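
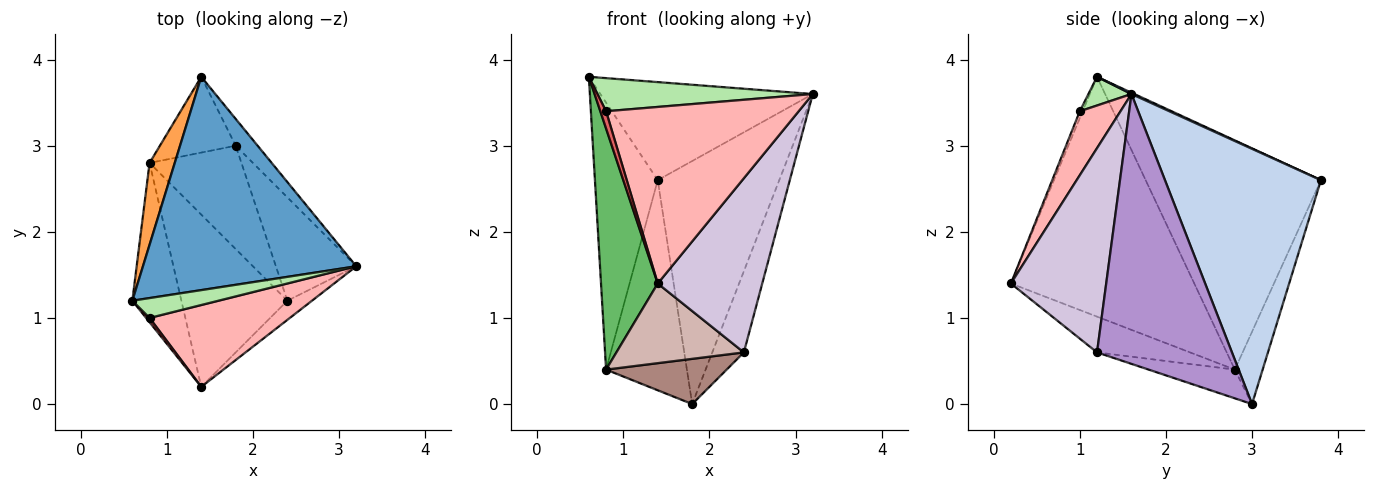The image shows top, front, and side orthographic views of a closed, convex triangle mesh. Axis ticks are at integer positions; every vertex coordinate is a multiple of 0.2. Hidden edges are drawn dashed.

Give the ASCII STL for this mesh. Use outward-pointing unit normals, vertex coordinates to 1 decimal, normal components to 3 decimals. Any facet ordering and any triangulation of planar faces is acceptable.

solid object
 facet normal 0.006 0.418 0.909
  outer loop
   vertex 1.4 3.8 2.6
   vertex 0.6 1.2 3.8
   vertex 3.2 1.6 3.6
  endloop
 endfacet
 facet normal 0.787 0.613 -0.068
  outer loop
   vertex 1.8 3.0 0.0
   vertex 1.4 3.8 2.6
   vertex 3.2 1.6 3.6
  endloop
 endfacet
 facet normal -0.936 0.336 0.103
  outer loop
   vertex 0.8 2.8 0.4
   vertex 0.6 1.2 3.8
   vertex 1.4 3.8 2.6
  endloop
 endfacet
 facet normal -0.308 0.895 -0.323
  outer loop
   vertex 0.8 2.8 0.4
   vertex 1.4 3.8 2.6
   vertex 1.8 3.0 0.0
  endloop
 endfacet
 facet normal -0.938 -0.290 -0.192
  outer loop
   vertex 0.8 2.8 0.4
   vertex 1.4 0.2 1.4
   vertex 0.6 1.2 3.8
  endloop
 endfacet
 facet normal 0.169 -0.845 0.507
  outer loop
   vertex 0.8 1.0 3.4
   vertex 3.2 1.6 3.6
   vertex 0.6 1.2 3.8
  endloop
 endfacet
 facet normal -0.436 -0.873 0.218
  outer loop
   vertex 0.8 1.0 3.4
   vertex 0.6 1.2 3.8
   vertex 1.4 0.2 1.4
  endloop
 endfacet
 facet normal 0.188 -0.891 0.413
  outer loop
   vertex 0.8 1.0 3.4
   vertex 1.4 0.2 1.4
   vertex 3.2 1.6 3.6
  endloop
 endfacet
 facet normal 0.935 0.219 -0.279
  outer loop
   vertex 2.4 1.2 0.6
   vertex 1.8 3.0 0.0
   vertex 3.2 1.6 3.6
  endloop
 endfacet
 facet normal 0.672 -0.736 -0.081
  outer loop
   vertex 2.4 1.2 0.6
   vertex 3.2 1.6 3.6
   vertex 1.4 0.2 1.4
  endloop
 endfacet
 facet normal -0.275 -0.385 -0.881
  outer loop
   vertex 2.4 1.2 0.6
   vertex 0.8 2.8 0.4
   vertex 1.8 3.0 0.0
  endloop
 endfacet
 facet normal -0.293 -0.401 -0.868
  outer loop
   vertex 2.4 1.2 0.6
   vertex 1.4 0.2 1.4
   vertex 0.8 2.8 0.4
  endloop
 endfacet
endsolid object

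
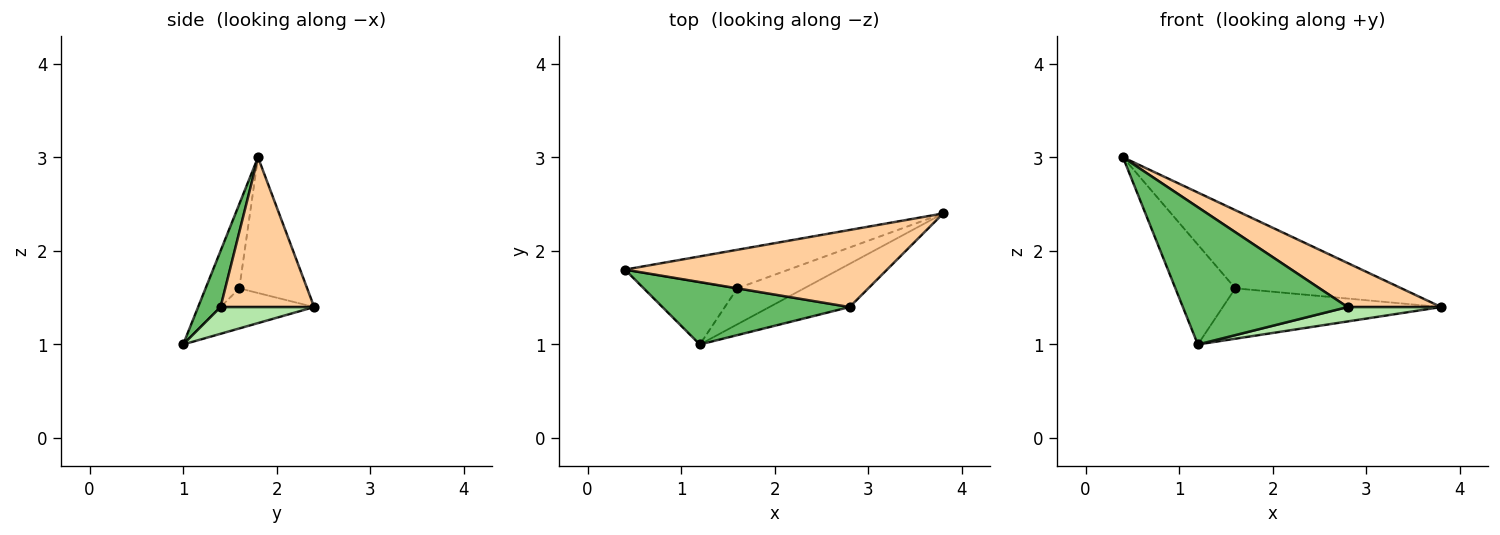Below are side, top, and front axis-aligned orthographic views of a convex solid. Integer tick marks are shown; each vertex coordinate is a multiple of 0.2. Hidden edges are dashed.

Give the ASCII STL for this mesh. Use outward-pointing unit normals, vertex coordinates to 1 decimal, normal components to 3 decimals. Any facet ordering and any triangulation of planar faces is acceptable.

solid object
 facet normal -0.344 0.842 -0.415
  outer loop
   vertex 1.6 1.6 1.6
   vertex 0.4 1.8 3.0
   vertex 3.8 2.4 1.4
  endloop
 endfacet
 facet normal -0.431 0.765 -0.478
  outer loop
   vertex 1.6 1.6 1.6
   vertex 1.2 1.0 1.0
   vertex 0.4 1.8 3.0
  endloop
 endfacet
 facet normal -0.329 0.768 -0.549
  outer loop
   vertex 1.6 1.6 1.6
   vertex 3.8 2.4 1.4
   vertex 1.2 1.0 1.0
  endloop
 endfacet
 facet normal 0.444 -0.444 0.778
  outer loop
   vertex 2.8 1.4 1.4
   vertex 3.8 2.4 1.4
   vertex 0.4 1.8 3.0
  endloop
 endfacet
 facet normal 0.123 -0.903 0.411
  outer loop
   vertex 2.8 1.4 1.4
   vertex 0.4 1.8 3.0
   vertex 1.2 1.0 1.0
  endloop
 endfacet
 facet normal 0.302 -0.302 -0.905
  outer loop
   vertex 2.8 1.4 1.4
   vertex 1.2 1.0 1.0
   vertex 3.8 2.4 1.4
  endloop
 endfacet
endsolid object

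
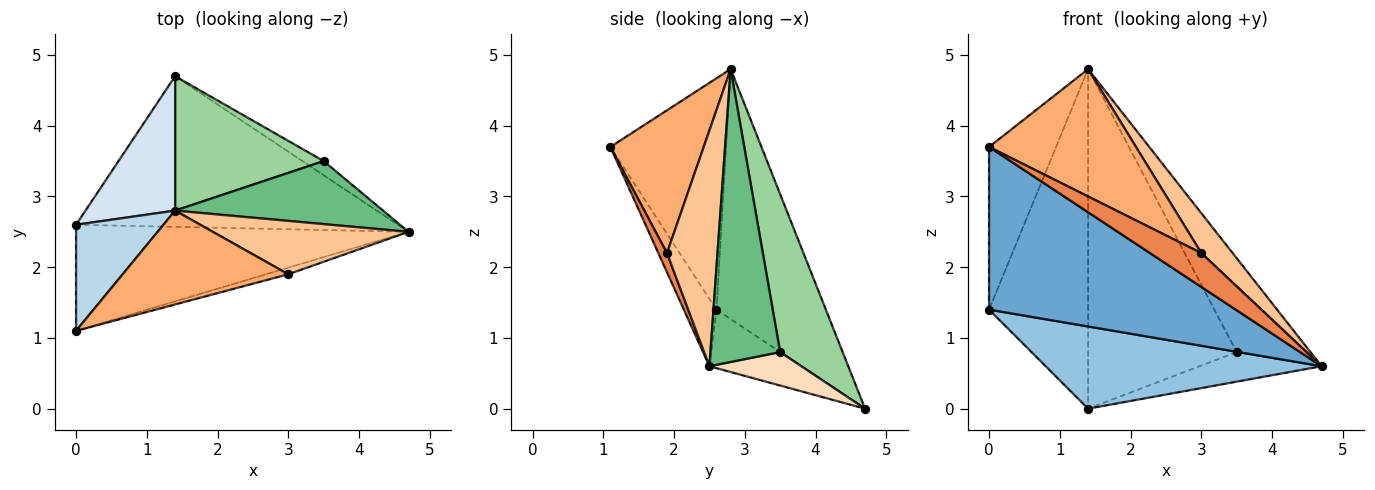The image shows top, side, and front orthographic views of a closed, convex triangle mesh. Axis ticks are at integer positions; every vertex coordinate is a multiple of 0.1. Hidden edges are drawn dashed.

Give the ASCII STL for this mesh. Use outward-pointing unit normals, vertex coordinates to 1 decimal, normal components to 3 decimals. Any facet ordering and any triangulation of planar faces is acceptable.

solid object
 facet normal -0.110 -0.833 -0.543
  outer loop
   vertex 0.0 2.6 1.4
   vertex 4.7 2.5 0.6
   vertex 0.0 1.1 3.7
  endloop
 endfacet
 facet normal -0.158 -0.473 -0.867
  outer loop
   vertex 0.0 2.6 1.4
   vertex 1.4 4.7 0.0
   vertex 4.7 2.5 0.6
  endloop
 endfacet
 facet normal -0.823 0.476 0.311
  outer loop
   vertex 0.0 2.6 1.4
   vertex 0.0 1.1 3.7
   vertex 1.4 2.8 4.8
  endloop
 endfacet
 facet normal -0.716 0.649 0.257
  outer loop
   vertex 0.0 2.6 1.4
   vertex 1.4 2.8 4.8
   vertex 1.4 4.7 0.0
  endloop
 endfacet
 facet normal 0.164 -0.968 -0.189
  outer loop
   vertex 3.0 1.9 2.2
   vertex 0.0 1.1 3.7
   vertex 4.7 2.5 0.6
  endloop
 endfacet
 facet normal 0.455 -0.717 0.528
  outer loop
   vertex 3.0 1.9 2.2
   vertex 1.4 2.8 4.8
   vertex 0.0 1.1 3.7
  endloop
 endfacet
 facet normal 0.694 -0.431 0.576
  outer loop
   vertex 3.0 1.9 2.2
   vertex 4.7 2.5 0.6
   vertex 1.4 2.8 4.8
  endloop
 endfacet
 facet normal 0.562 0.746 -0.357
  outer loop
   vertex 3.5 3.5 0.8
   vertex 4.7 2.5 0.6
   vertex 1.4 4.7 0.0
  endloop
 endfacet
 facet normal 0.617 0.653 0.438
  outer loop
   vertex 3.5 3.5 0.8
   vertex 1.4 2.8 4.8
   vertex 4.7 2.5 0.6
  endloop
 endfacet
 facet normal 0.364 0.866 0.343
  outer loop
   vertex 3.5 3.5 0.8
   vertex 1.4 4.7 0.0
   vertex 1.4 2.8 4.8
  endloop
 endfacet
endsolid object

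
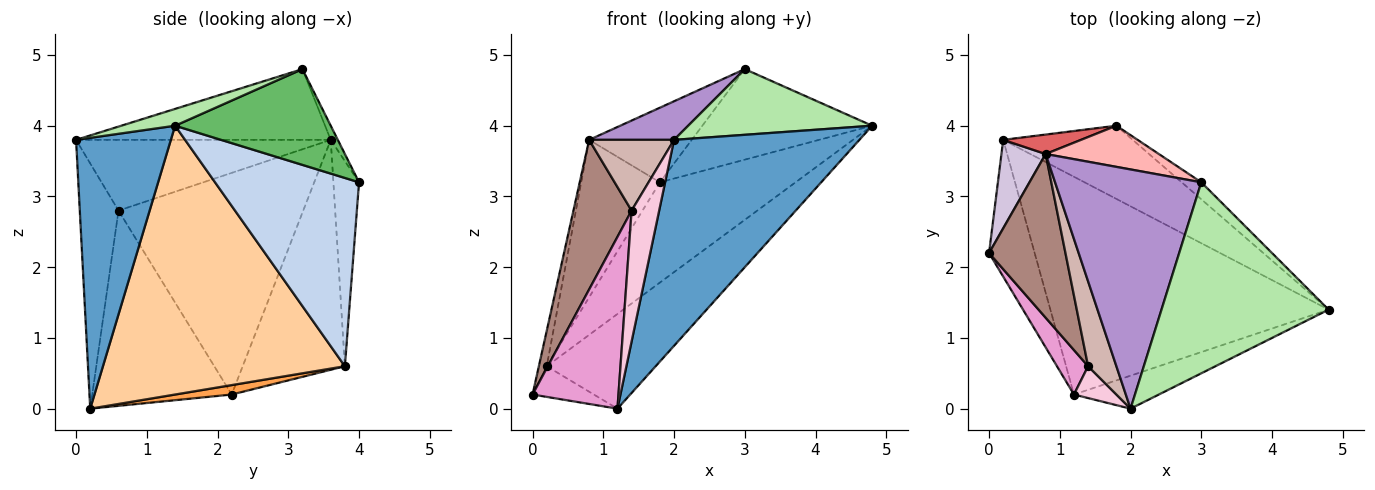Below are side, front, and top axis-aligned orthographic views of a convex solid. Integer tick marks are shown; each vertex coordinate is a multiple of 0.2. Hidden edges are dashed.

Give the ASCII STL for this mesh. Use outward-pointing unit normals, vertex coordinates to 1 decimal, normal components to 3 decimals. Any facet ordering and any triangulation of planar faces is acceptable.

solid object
 facet normal 0.451 -0.881 -0.141
  outer loop
   vertex 1.2 0.2 0.0
   vertex 4.8 1.4 4.0
   vertex 2.0 0.0 3.8
  endloop
 endfacet
 facet normal 0.651 0.613 -0.448
  outer loop
   vertex 0.2 3.8 0.6
   vertex 1.8 4.0 3.2
   vertex 4.8 1.4 4.0
  endloop
 endfacet
 facet normal 0.198 0.214 -0.956
  outer loop
   vertex 0.2 3.8 0.6
   vertex 1.2 0.2 0.0
   vertex 0.0 2.2 0.2
  endloop
 endfacet
 facet normal 0.663 0.299 -0.686
  outer loop
   vertex 0.2 3.8 0.6
   vertex 4.8 1.4 4.0
   vertex 1.2 0.2 0.0
  endloop
 endfacet
 facet normal 0.669 0.730 -0.137
  outer loop
   vertex 3.0 3.2 4.8
   vertex 4.8 1.4 4.0
   vertex 1.8 4.0 3.2
  endloop
 endfacet
 facet normal 0.095 -0.324 0.941
  outer loop
   vertex 3.0 3.2 4.8
   vertex 2.0 0.0 3.8
   vertex 4.8 1.4 4.0
  endloop
 endfacet
 facet normal -0.308 0.944 0.117
  outer loop
   vertex 0.8 3.6 3.8
   vertex 1.8 4.0 3.2
   vertex 0.2 3.8 0.6
  endloop
 endfacet
 facet normal -0.060 0.874 0.482
  outer loop
   vertex 0.8 3.6 3.8
   vertex 3.0 3.2 4.8
   vertex 1.8 4.0 3.2
  endloop
 endfacet
 facet normal -0.431 -0.144 0.891
  outer loop
   vertex 0.8 3.6 3.8
   vertex 2.0 0.0 3.8
   vertex 3.0 3.2 4.8
  endloop
 endfacet
 facet normal -0.979 0.075 0.188
  outer loop
   vertex 0.8 3.6 3.8
   vertex 0.2 3.8 0.6
   vertex 0.0 2.2 0.2
  endloop
 endfacet
 facet normal -0.906 -0.285 0.312
  outer loop
   vertex 1.4 0.6 2.8
   vertex 0.8 3.6 3.8
   vertex 0.0 2.2 0.2
  endloop
 endfacet
 facet normal -0.887 -0.296 0.355
  outer loop
   vertex 1.4 0.6 2.8
   vertex 2.0 0.0 3.8
   vertex 0.8 3.6 3.8
  endloop
 endfacet
 facet normal -0.844 -0.520 0.135
  outer loop
   vertex 1.4 0.6 2.8
   vertex 0.0 2.2 0.2
   vertex 1.2 0.2 0.0
  endloop
 endfacet
 facet normal -0.807 -0.574 0.140
  outer loop
   vertex 1.4 0.6 2.8
   vertex 1.2 0.2 0.0
   vertex 2.0 0.0 3.8
  endloop
 endfacet
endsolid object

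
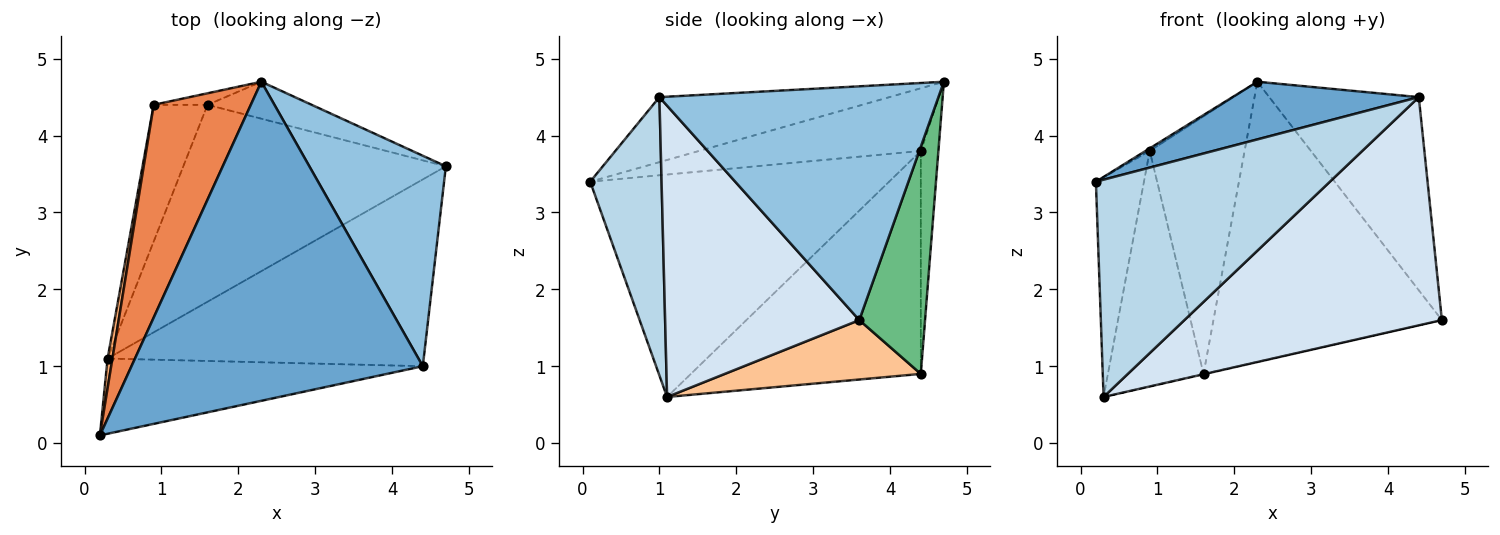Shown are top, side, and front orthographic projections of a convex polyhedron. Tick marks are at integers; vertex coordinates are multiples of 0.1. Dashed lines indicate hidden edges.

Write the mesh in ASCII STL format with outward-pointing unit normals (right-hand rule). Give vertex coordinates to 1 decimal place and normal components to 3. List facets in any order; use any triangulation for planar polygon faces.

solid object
 facet normal -0.215 -0.174 0.961
  outer loop
   vertex 4.4 1.0 4.5
   vertex 2.3 4.7 4.7
   vertex 0.2 0.1 3.4
  endloop
 endfacet
 facet normal 0.784 0.420 0.458
  outer loop
   vertex 4.4 1.0 4.5
   vertex 4.7 3.6 1.6
   vertex 2.3 4.7 4.7
  endloop
 endfacet
 facet normal 0.277 -0.908 -0.314
  outer loop
   vertex 4.4 1.0 4.5
   vertex 0.2 0.1 3.4
   vertex 0.3 1.1 0.6
  endloop
 endfacet
 facet normal 0.504 -0.668 -0.547
  outer loop
   vertex 4.4 1.0 4.5
   vertex 0.3 1.1 0.6
   vertex 4.7 3.6 1.6
  endloop
 endfacet
 facet normal -0.542 0.010 0.840
  outer loop
   vertex 0.9 4.4 3.8
   vertex 0.2 0.1 3.4
   vertex 2.3 4.7 4.7
  endloop
 endfacet
 facet normal -0.987 0.159 0.021
  outer loop
   vertex 0.9 4.4 3.8
   vertex 0.3 1.1 0.6
   vertex 0.2 0.1 3.4
  endloop
 endfacet
 facet normal 0.221 0.002 -0.975
  outer loop
   vertex 1.6 4.4 0.9
   vertex 4.7 3.6 1.6
   vertex 0.3 1.1 0.6
  endloop
 endfacet
 facet normal -0.901 0.375 -0.218
  outer loop
   vertex 1.6 4.4 0.9
   vertex 0.3 1.1 0.6
   vertex 0.9 4.4 3.8
  endloop
 endfacet
 facet normal 0.274 0.953 -0.126
  outer loop
   vertex 1.6 4.4 0.9
   vertex 2.3 4.7 4.7
   vertex 4.7 3.6 1.6
  endloop
 endfacet
 facet normal -0.182 0.982 -0.044
  outer loop
   vertex 1.6 4.4 0.9
   vertex 0.9 4.4 3.8
   vertex 2.3 4.7 4.7
  endloop
 endfacet
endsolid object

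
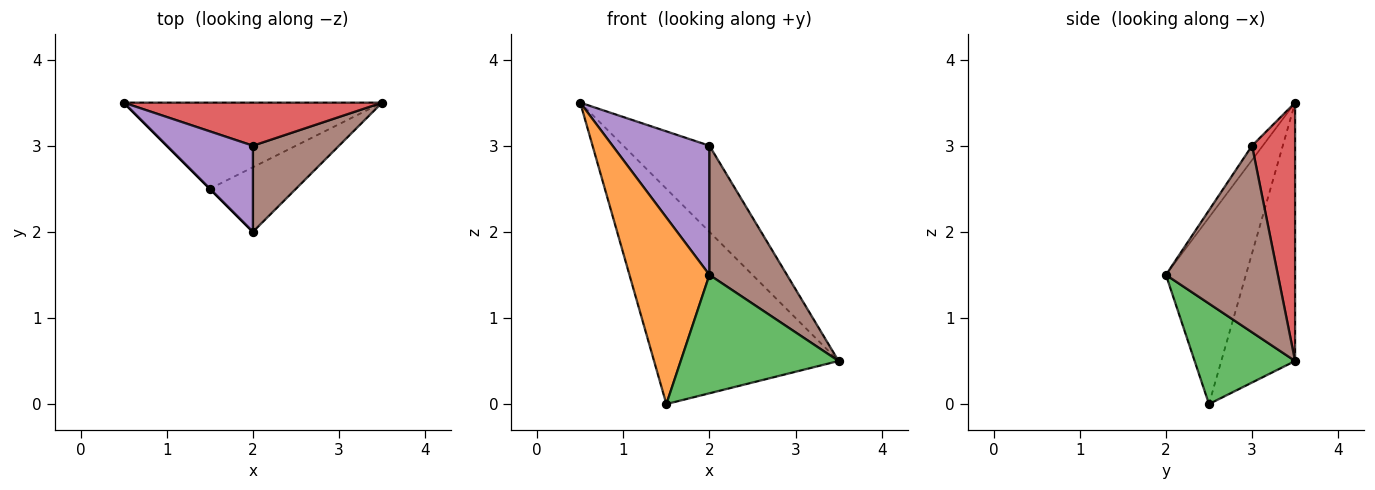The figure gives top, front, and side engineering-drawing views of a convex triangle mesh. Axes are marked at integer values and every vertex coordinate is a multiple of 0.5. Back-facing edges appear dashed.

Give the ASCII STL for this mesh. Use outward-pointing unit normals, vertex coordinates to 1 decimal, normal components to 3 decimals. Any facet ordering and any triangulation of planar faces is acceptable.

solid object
 facet normal -0.348 0.870 -0.348
  outer loop
   vertex 1.5 2.5 0.0
   vertex 0.5 3.5 3.5
   vertex 3.5 3.5 0.5
  endloop
 endfacet
 facet normal -0.707 -0.707 0.000
  outer loop
   vertex 1.5 2.5 0.0
   vertex 2.0 2.0 1.5
   vertex 0.5 3.5 3.5
  endloop
 endfacet
 facet normal 0.488 -0.766 -0.418
  outer loop
   vertex 1.5 2.5 0.0
   vertex 3.5 3.5 0.5
   vertex 2.0 2.0 1.5
  endloop
 endfacet
 facet normal 0.408 0.816 0.408
  outer loop
   vertex 2.0 3.0 3.0
   vertex 3.5 3.5 0.5
   vertex 0.5 3.5 3.5
  endloop
 endfacet
 facet normal -0.092 -0.829 0.552
  outer loop
   vertex 2.0 3.0 3.0
   vertex 0.5 3.5 3.5
   vertex 2.0 2.0 1.5
  endloop
 endfacet
 facet normal 0.769 -0.532 0.355
  outer loop
   vertex 2.0 3.0 3.0
   vertex 2.0 2.0 1.5
   vertex 3.5 3.5 0.5
  endloop
 endfacet
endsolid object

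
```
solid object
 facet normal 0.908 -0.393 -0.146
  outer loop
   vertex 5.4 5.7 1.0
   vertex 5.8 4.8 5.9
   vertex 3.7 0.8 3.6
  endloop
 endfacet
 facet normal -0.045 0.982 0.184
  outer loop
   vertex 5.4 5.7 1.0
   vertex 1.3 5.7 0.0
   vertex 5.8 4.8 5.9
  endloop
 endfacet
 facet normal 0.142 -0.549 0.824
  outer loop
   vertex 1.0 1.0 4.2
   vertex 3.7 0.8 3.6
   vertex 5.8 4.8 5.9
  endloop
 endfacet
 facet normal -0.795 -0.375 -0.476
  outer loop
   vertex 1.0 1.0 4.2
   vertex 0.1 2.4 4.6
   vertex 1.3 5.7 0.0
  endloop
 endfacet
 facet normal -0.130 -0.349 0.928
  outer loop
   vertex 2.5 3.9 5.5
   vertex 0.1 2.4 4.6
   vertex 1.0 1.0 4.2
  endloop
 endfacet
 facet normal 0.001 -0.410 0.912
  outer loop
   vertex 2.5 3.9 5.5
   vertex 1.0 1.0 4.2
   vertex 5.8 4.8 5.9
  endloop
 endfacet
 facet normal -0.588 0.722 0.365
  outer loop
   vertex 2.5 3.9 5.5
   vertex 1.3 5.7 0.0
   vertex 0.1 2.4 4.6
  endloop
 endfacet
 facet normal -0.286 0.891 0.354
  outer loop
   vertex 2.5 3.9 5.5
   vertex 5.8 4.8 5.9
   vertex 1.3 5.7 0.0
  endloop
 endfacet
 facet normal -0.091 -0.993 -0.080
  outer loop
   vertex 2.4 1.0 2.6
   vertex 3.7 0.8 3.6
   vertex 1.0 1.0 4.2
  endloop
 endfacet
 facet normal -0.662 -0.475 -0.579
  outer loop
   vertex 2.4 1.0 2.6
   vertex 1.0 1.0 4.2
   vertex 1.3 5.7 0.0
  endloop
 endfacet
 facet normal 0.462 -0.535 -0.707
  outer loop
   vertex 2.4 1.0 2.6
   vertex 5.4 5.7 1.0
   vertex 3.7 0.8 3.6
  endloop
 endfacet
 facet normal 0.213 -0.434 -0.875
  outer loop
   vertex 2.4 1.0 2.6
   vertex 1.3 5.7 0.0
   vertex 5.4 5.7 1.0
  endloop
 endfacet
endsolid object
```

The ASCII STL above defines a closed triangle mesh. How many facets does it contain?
12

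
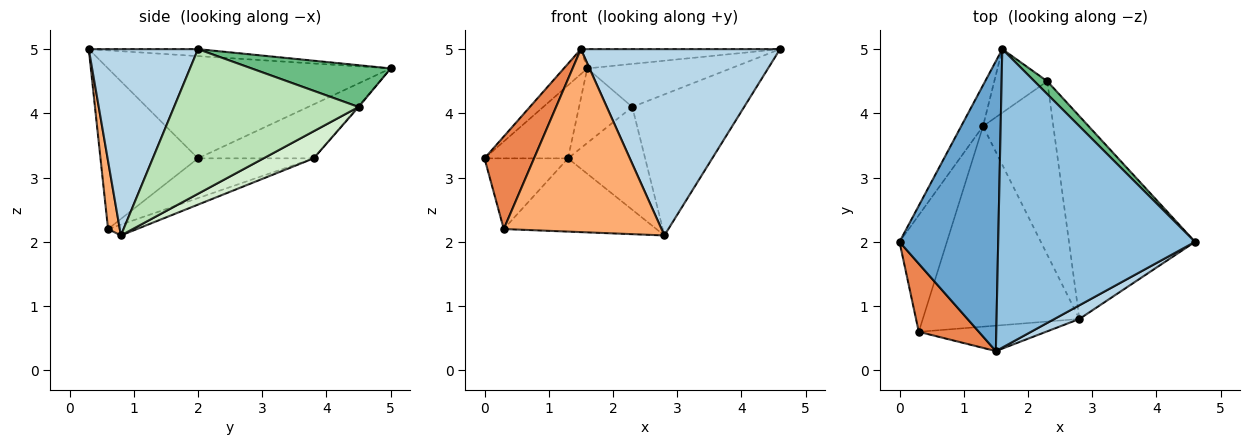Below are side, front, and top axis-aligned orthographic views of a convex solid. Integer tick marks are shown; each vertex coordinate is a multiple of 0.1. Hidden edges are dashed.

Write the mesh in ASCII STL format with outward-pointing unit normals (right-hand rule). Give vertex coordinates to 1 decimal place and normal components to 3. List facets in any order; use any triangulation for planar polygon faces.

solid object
 facet normal -0.718 0.060 0.693
  outer loop
   vertex 1.5 0.3 5.0
   vertex 1.6 5.0 4.7
   vertex 0.0 2.0 3.3
  endloop
 endfacet
 facet normal -0.035 0.064 0.997
  outer loop
   vertex 1.5 0.3 5.0
   vertex 4.6 2.0 5.0
   vertex 1.6 5.0 4.7
  endloop
 endfacet
 facet normal 0.480 -0.875 0.064
  outer loop
   vertex 1.5 0.3 5.0
   vertex 2.8 0.8 2.1
   vertex 4.6 2.0 5.0
  endloop
 endfacet
 facet normal -0.770 0.556 -0.312
  outer loop
   vertex 1.3 3.8 3.3
   vertex 0.0 2.0 3.3
   vertex 1.6 5.0 4.7
  endloop
 endfacet
 facet normal -0.846 -0.430 0.316
  outer loop
   vertex 0.3 0.6 2.2
   vertex 1.5 0.3 5.0
   vertex 0.0 2.0 3.3
  endloop
 endfacet
 facet normal 0.074 -0.988 -0.137
  outer loop
   vertex 0.3 0.6 2.2
   vertex 2.8 0.8 2.1
   vertex 1.5 0.3 5.0
  endloop
 endfacet
 facet normal -0.583 0.421 -0.695
  outer loop
   vertex 0.3 0.6 2.2
   vertex 0.0 2.0 3.3
   vertex 1.3 3.8 3.3
  endloop
 endfacet
 facet normal -0.065 0.342 -0.937
  outer loop
   vertex 0.3 0.6 2.2
   vertex 1.3 3.8 3.3
   vertex 2.8 0.8 2.1
  endloop
 endfacet
 facet normal 0.681 0.702 0.209
  outer loop
   vertex 2.3 4.5 4.1
   vertex 1.6 5.0 4.7
   vertex 4.6 2.0 5.0
  endloop
 endfacet
 facet normal -0.013 0.761 -0.649
  outer loop
   vertex 2.3 4.5 4.1
   vertex 1.3 3.8 3.3
   vertex 1.6 5.0 4.7
  endloop
 endfacet
 facet normal 0.686 0.416 -0.598
  outer loop
   vertex 2.3 4.5 4.1
   vertex 4.6 2.0 5.0
   vertex 2.8 0.8 2.1
  endloop
 endfacet
 facet normal 0.315 0.484 -0.817
  outer loop
   vertex 2.3 4.5 4.1
   vertex 2.8 0.8 2.1
   vertex 1.3 3.8 3.3
  endloop
 endfacet
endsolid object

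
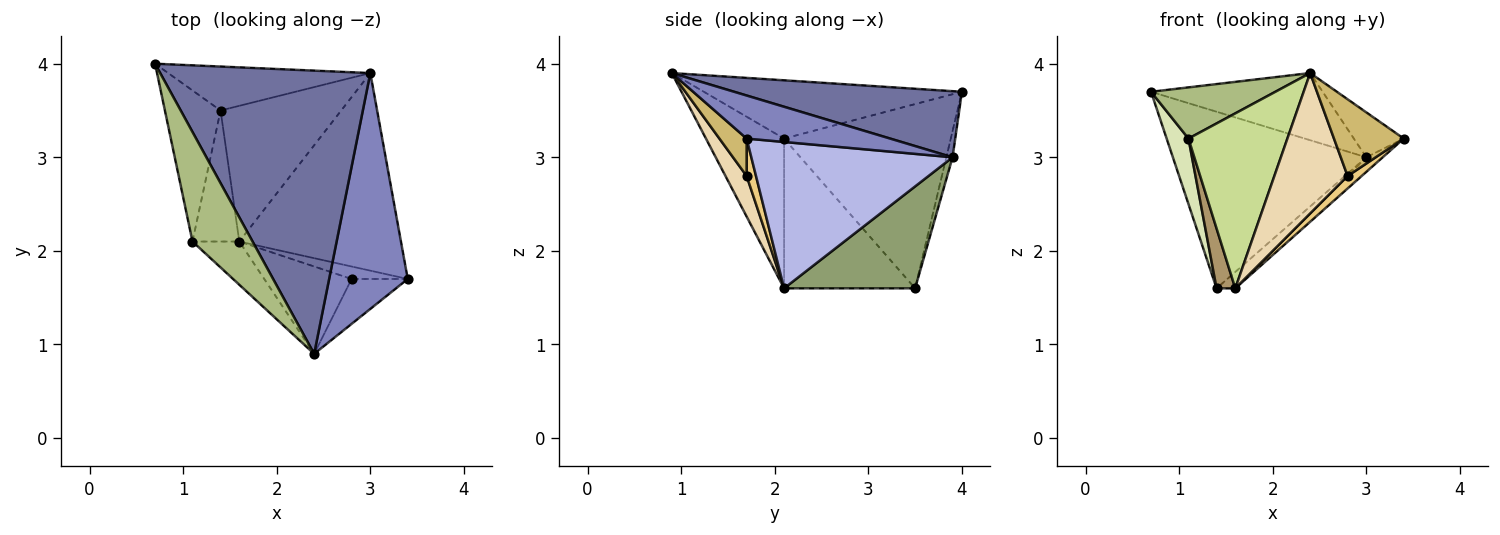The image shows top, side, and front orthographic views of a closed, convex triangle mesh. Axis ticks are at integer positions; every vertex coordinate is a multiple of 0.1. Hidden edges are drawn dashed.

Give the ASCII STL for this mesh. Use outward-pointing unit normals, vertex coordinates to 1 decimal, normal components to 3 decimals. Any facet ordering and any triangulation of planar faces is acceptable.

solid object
 facet normal 0.293 0.221 0.930
  outer loop
   vertex 3.0 3.9 3.0
   vertex 0.7 4.0 3.7
   vertex 2.4 0.9 3.9
  endloop
 endfacet
 facet normal 0.474 0.165 0.865
  outer loop
   vertex 3.0 3.9 3.0
   vertex 2.4 0.9 3.9
   vertex 3.4 1.7 3.2
  endloop
 endfacet
 facet normal -0.031 0.970 -0.241
  outer loop
   vertex 3.0 3.9 3.0
   vertex 1.4 3.5 1.6
   vertex 0.7 4.0 3.7
  endloop
 endfacet
 facet normal 0.670 0.055 -0.740
  outer loop
   vertex 3.0 3.9 3.0
   vertex 3.4 1.7 3.2
   vertex 1.6 2.1 1.6
  endloop
 endfacet
 facet normal 0.643 0.092 -0.761
  outer loop
   vertex 3.0 3.9 3.0
   vertex 1.6 2.1 1.6
   vertex 1.4 3.5 1.6
  endloop
 endfacet
 facet normal -0.660 -0.318 0.681
  outer loop
   vertex 1.1 2.1 3.2
   vertex 2.4 0.9 3.9
   vertex 0.7 4.0 3.7
  endloop
 endfacet
 facet normal -0.609 -0.770 -0.190
  outer loop
   vertex 1.1 2.1 3.2
   vertex 1.6 2.1 1.6
   vertex 2.4 0.9 3.9
  endloop
 endfacet
 facet normal -0.950 -0.124 -0.287
  outer loop
   vertex 1.1 2.1 3.2
   vertex 0.7 4.0 3.7
   vertex 1.4 3.5 1.6
  endloop
 endfacet
 facet normal -0.946 -0.135 -0.296
  outer loop
   vertex 1.1 2.1 3.2
   vertex 1.4 3.5 1.6
   vertex 1.6 2.1 1.6
  endloop
 endfacet
 facet normal 0.319 -0.818 -0.479
  outer loop
   vertex 2.8 1.7 2.8
   vertex 3.4 1.7 3.2
   vertex 2.4 0.9 3.9
  endloop
 endfacet
 facet normal 0.426 -0.640 -0.640
  outer loop
   vertex 2.8 1.7 2.8
   vertex 1.6 2.1 1.6
   vertex 3.4 1.7 3.2
  endloop
 endfacet
 facet normal 0.238 -0.825 -0.513
  outer loop
   vertex 2.8 1.7 2.8
   vertex 2.4 0.9 3.9
   vertex 1.6 2.1 1.6
  endloop
 endfacet
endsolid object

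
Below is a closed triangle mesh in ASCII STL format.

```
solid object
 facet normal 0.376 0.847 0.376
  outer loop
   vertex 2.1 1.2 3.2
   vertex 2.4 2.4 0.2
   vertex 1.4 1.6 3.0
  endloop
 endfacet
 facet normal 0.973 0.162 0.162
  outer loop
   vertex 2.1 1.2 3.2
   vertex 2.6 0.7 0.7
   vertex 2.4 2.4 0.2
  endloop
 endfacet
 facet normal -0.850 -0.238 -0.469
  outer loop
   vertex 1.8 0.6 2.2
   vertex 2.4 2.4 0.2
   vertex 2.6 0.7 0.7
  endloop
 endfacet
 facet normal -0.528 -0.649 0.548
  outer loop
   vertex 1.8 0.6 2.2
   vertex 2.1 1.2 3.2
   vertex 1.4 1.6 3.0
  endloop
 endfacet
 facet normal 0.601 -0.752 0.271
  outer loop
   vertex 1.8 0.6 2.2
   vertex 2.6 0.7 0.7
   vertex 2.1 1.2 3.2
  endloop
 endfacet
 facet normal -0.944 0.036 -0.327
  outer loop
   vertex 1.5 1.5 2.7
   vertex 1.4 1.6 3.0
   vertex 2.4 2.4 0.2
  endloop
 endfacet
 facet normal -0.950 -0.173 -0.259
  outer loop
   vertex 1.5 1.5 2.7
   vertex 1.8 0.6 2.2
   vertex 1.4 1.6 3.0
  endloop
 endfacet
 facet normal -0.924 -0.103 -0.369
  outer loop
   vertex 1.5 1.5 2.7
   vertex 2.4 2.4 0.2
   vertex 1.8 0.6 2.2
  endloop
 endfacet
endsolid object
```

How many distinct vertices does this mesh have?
6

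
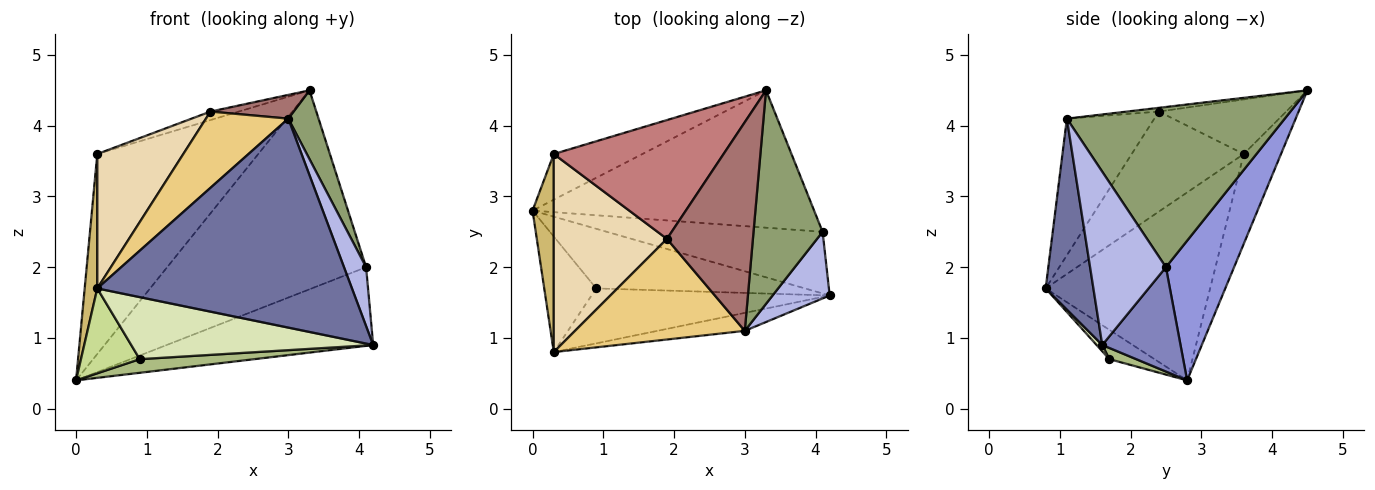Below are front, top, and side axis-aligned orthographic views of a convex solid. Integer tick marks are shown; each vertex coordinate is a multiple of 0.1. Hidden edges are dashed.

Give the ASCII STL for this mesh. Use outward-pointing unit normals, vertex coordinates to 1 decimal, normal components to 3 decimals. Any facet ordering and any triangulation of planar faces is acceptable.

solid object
 facet normal 0.184 -0.979 -0.084
  outer loop
   vertex 3.0 1.1 4.1
   vertex 0.3 0.8 1.7
   vertex 4.2 1.6 0.9
  endloop
 endfacet
 facet normal 0.286 0.754 -0.591
  outer loop
   vertex 4.1 2.5 2.0
   vertex 4.2 1.6 0.9
   vertex 0.0 2.8 0.4
  endloop
 endfacet
 facet normal 0.271 0.792 -0.547
  outer loop
   vertex 4.1 2.5 2.0
   vertex 0.0 2.8 0.4
   vertex 3.3 4.5 4.5
  endloop
 endfacet
 facet normal 0.915 -0.267 0.302
  outer loop
   vertex 4.1 2.5 2.0
   vertex 3.0 1.1 4.1
   vertex 4.2 1.6 0.9
  endloop
 endfacet
 facet normal 0.911 -0.127 0.393
  outer loop
   vertex 4.1 2.5 2.0
   vertex 3.3 4.5 4.5
   vertex 3.0 1.1 4.1
  endloop
 endfacet
 facet normal 0.052 -0.223 -0.973
  outer loop
   vertex 0.9 1.7 0.7
   vertex 0.0 2.8 0.4
   vertex 4.2 1.6 0.9
  endloop
 endfacet
 facet normal -0.414 -0.539 -0.734
  outer loop
   vertex 0.9 1.7 0.7
   vertex 0.3 0.8 1.7
   vertex 0.0 2.8 0.4
  endloop
 endfacet
 facet normal 0.018 -0.748 -0.663
  outer loop
   vertex 0.9 1.7 0.7
   vertex 4.2 1.6 0.9
   vertex 0.3 0.8 1.7
  endloop
 endfacet
 facet normal -0.220 0.951 -0.217
  outer loop
   vertex 0.3 3.6 3.6
   vertex 3.3 4.5 4.5
   vertex 0.0 2.8 0.4
  endloop
 endfacet
 facet normal -0.991 -0.076 0.112
  outer loop
   vertex 0.3 3.6 3.6
   vertex 0.0 2.8 0.4
   vertex 0.3 0.8 1.7
  endloop
 endfacet
 facet normal -0.540 -0.508 0.671
  outer loop
   vertex 1.9 2.4 4.2
   vertex 0.3 0.8 1.7
   vertex 3.0 1.1 4.1
  endloop
 endfacet
 facet normal -0.590 -0.453 0.668
  outer loop
   vertex 1.9 2.4 4.2
   vertex 0.3 3.6 3.6
   vertex 0.3 0.8 1.7
  endloop
 endfacet
 facet normal -0.043 -0.113 0.993
  outer loop
   vertex 1.9 2.4 4.2
   vertex 3.0 1.1 4.1
   vertex 3.3 4.5 4.5
  endloop
 endfacet
 facet normal -0.305 0.068 0.950
  outer loop
   vertex 1.9 2.4 4.2
   vertex 3.3 4.5 4.5
   vertex 0.3 3.6 3.6
  endloop
 endfacet
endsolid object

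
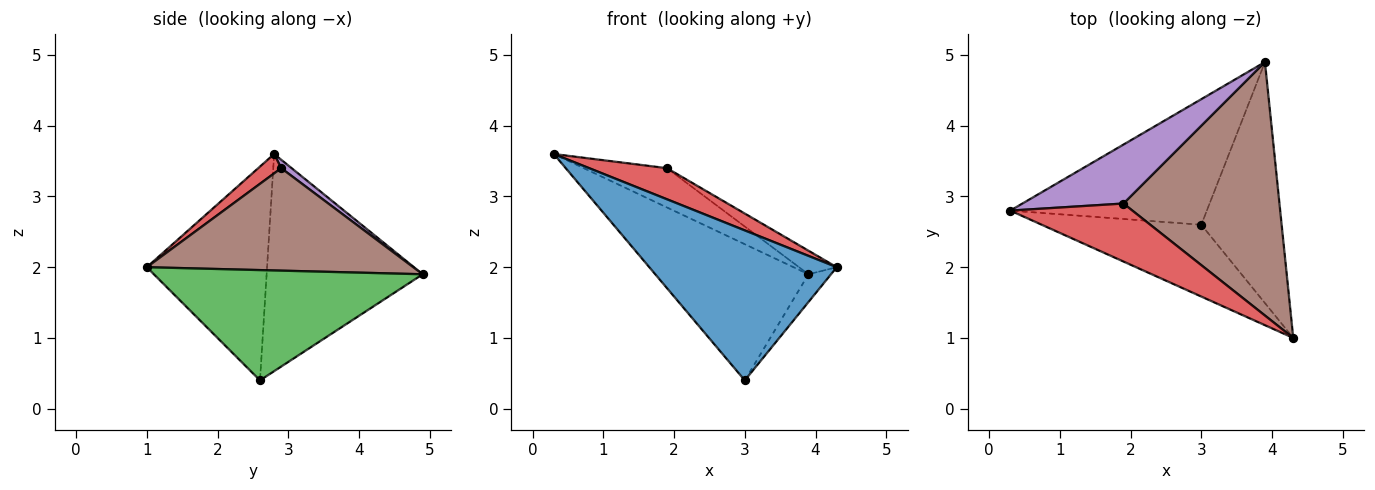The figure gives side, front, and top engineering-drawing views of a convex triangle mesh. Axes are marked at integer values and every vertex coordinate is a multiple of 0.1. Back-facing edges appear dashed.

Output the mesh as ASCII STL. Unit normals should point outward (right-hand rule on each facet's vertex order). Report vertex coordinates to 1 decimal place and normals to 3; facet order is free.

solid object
 facet normal -0.501 -0.781 -0.374
  outer loop
   vertex 3.0 2.6 0.4
   vertex 4.3 1.0 2.0
   vertex 0.3 2.8 3.6
  endloop
 endfacet
 facet normal -0.599 0.588 -0.543
  outer loop
   vertex 3.0 2.6 0.4
   vertex 0.3 2.8 3.6
   vertex 3.9 4.9 1.9
  endloop
 endfacet
 facet normal 0.806 0.068 -0.588
  outer loop
   vertex 3.0 2.6 0.4
   vertex 3.9 4.9 1.9
   vertex 4.3 1.0 2.0
  endloop
 endfacet
 facet normal 0.138 -0.468 0.873
  outer loop
   vertex 1.9 2.9 3.4
   vertex 0.3 2.8 3.6
   vertex 4.3 1.0 2.0
  endloop
 endfacet
 facet normal 0.069 0.553 0.830
  outer loop
   vertex 1.9 2.9 3.4
   vertex 3.9 4.9 1.9
   vertex 0.3 2.8 3.6
  endloop
 endfacet
 facet normal 0.547 0.078 0.833
  outer loop
   vertex 1.9 2.9 3.4
   vertex 4.3 1.0 2.0
   vertex 3.9 4.9 1.9
  endloop
 endfacet
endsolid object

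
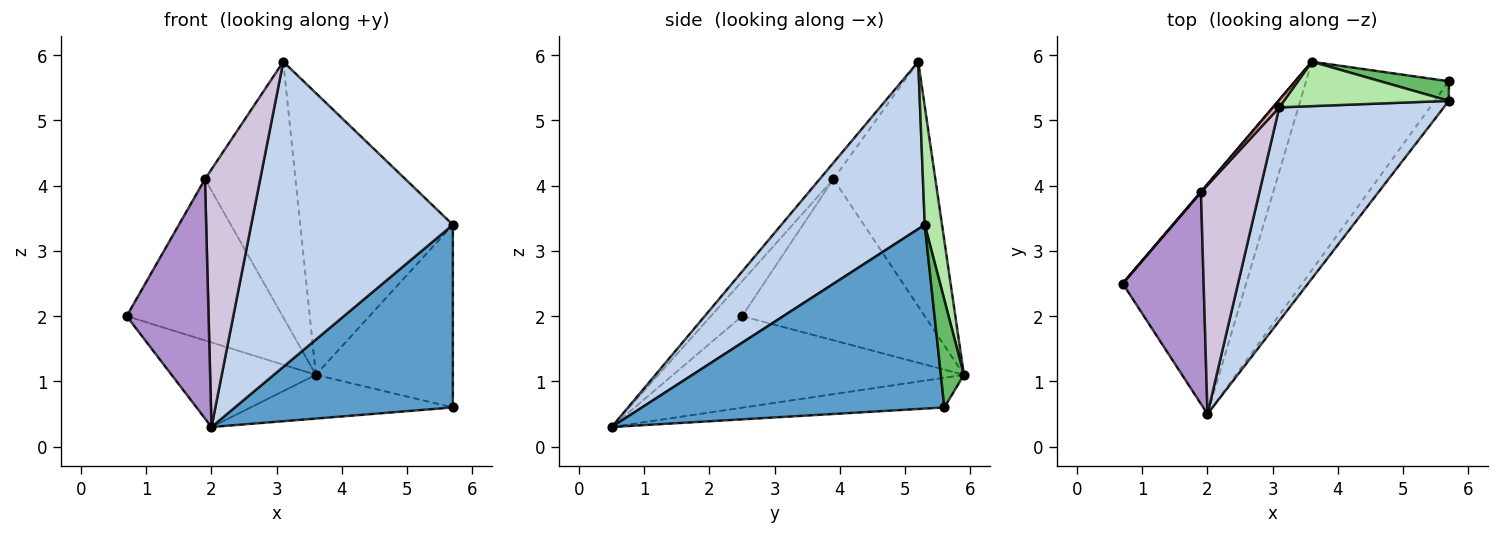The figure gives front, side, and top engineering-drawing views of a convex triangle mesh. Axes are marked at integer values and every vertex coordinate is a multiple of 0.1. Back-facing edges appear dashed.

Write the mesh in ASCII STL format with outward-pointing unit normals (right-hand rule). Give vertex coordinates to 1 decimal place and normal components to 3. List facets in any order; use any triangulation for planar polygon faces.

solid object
 facet normal 0.810 -0.584 -0.063
  outer loop
   vertex 5.7 5.3 3.4
   vertex 2.0 0.5 0.3
   vertex 5.7 5.6 0.6
  endloop
 endfacet
 facet normal 0.503 -0.708 0.495
  outer loop
   vertex 5.7 5.3 3.4
   vertex 3.1 5.2 5.9
   vertex 2.0 0.5 0.3
  endloop
 endfacet
 facet normal -0.571 0.283 -0.770
  outer loop
   vertex 3.6 5.9 1.1
   vertex 2.0 0.5 0.3
   vertex 0.7 2.5 2.0
  endloop
 endfacet
 facet normal -0.200 0.201 -0.959
  outer loop
   vertex 3.6 5.9 1.1
   vertex 5.7 5.6 0.6
   vertex 2.0 0.5 0.3
  endloop
 endfacet
 facet normal 0.165 0.981 0.105
  outer loop
   vertex 3.6 5.9 1.1
   vertex 5.7 5.3 3.4
   vertex 5.7 5.6 0.6
  endloop
 endfacet
 facet normal 0.111 0.982 0.155
  outer loop
   vertex 3.6 5.9 1.1
   vertex 3.1 5.2 5.9
   vertex 5.7 5.3 3.4
  endloop
 endfacet
 facet normal -0.761 0.649 0.002
  outer loop
   vertex 1.9 3.9 4.1
   vertex 3.6 5.9 1.1
   vertex 0.7 2.5 2.0
  endloop
 endfacet
 facet normal -0.748 0.664 0.019
  outer loop
   vertex 1.9 3.9 4.1
   vertex 3.1 5.2 5.9
   vertex 3.6 5.9 1.1
  endloop
 endfacet
 facet normal -0.275 -0.720 0.637
  outer loop
   vertex 1.9 3.9 4.1
   vertex 0.7 2.5 2.0
   vertex 2.0 0.5 0.3
  endloop
 endfacet
 facet normal -0.183 -0.735 0.653
  outer loop
   vertex 1.9 3.9 4.1
   vertex 2.0 0.5 0.3
   vertex 3.1 5.2 5.9
  endloop
 endfacet
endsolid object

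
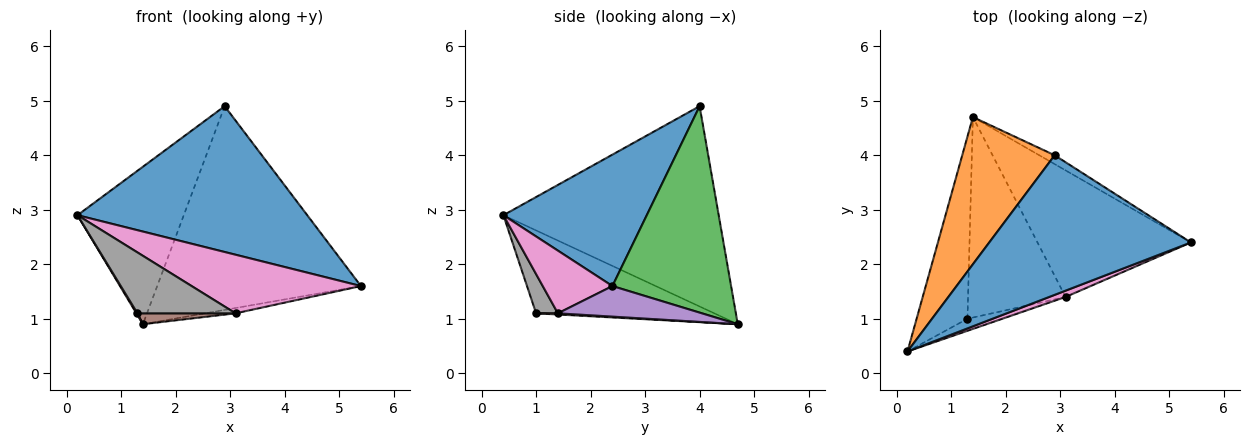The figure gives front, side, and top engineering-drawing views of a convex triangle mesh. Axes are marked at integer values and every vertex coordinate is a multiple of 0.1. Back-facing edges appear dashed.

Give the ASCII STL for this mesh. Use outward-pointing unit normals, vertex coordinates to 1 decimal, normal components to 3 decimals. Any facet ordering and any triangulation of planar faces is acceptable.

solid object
 facet normal 0.411 -0.658 0.631
  outer loop
   vertex 2.9 4.0 4.9
   vertex 0.2 0.4 2.9
   vertex 5.4 2.4 1.6
  endloop
 endfacet
 facet normal -0.829 0.409 0.382
  outer loop
   vertex 2.9 4.0 4.9
   vertex 1.4 4.7 0.9
   vertex 0.2 0.4 2.9
  endloop
 endfacet
 facet normal 0.503 0.863 -0.038
  outer loop
   vertex 2.9 4.0 4.9
   vertex 5.4 2.4 1.6
   vertex 1.4 4.7 0.9
  endloop
 endfacet
 facet normal -0.852 -0.005 -0.523
  outer loop
   vertex 1.3 1.0 1.1
   vertex 0.2 0.4 2.9
   vertex 1.4 4.7 0.9
  endloop
 endfacet
 facet normal 0.195 0.041 -0.980
  outer loop
   vertex 3.1 1.4 1.1
   vertex 1.4 4.7 0.9
   vertex 5.4 2.4 1.6
  endloop
 endfacet
 facet normal 0.012 -0.054 -0.998
  outer loop
   vertex 3.1 1.4 1.1
   vertex 1.3 1.0 1.1
   vertex 1.4 4.7 0.9
  endloop
 endfacet
 facet normal 0.379 -0.920 0.099
  outer loop
   vertex 3.1 1.4 1.1
   vertex 5.4 2.4 1.6
   vertex 0.2 0.4 2.9
  endloop
 endfacet
 facet normal 0.213 -0.959 -0.189
  outer loop
   vertex 3.1 1.4 1.1
   vertex 0.2 0.4 2.9
   vertex 1.3 1.0 1.1
  endloop
 endfacet
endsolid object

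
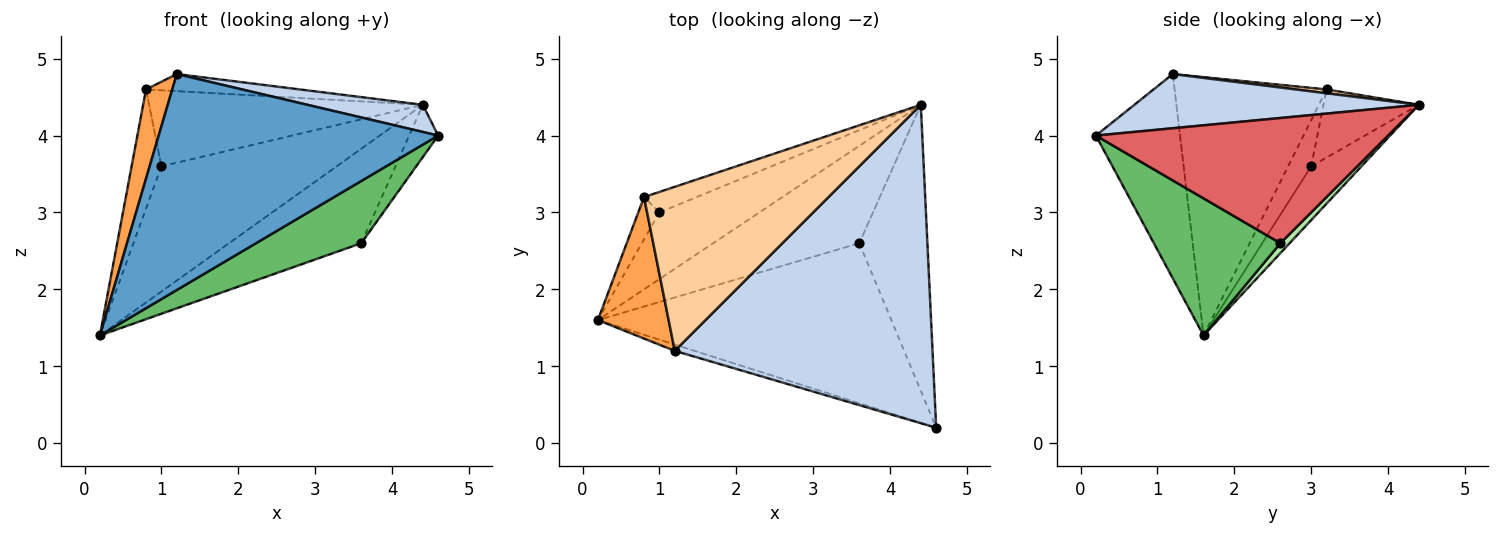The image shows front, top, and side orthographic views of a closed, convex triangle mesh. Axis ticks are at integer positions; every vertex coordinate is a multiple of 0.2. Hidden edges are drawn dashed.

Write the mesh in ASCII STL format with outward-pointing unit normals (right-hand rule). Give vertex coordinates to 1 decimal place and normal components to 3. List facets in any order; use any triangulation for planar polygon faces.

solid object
 facet normal -0.288 -0.957 -0.028
  outer loop
   vertex 1.2 1.2 4.8
   vertex 0.2 1.6 1.4
   vertex 4.6 0.2 4.0
  endloop
 endfacet
 facet normal 0.205 -0.083 0.975
  outer loop
   vertex 1.2 1.2 4.8
   vertex 4.6 0.2 4.0
   vertex 4.4 4.4 4.4
  endloop
 endfacet
 facet normal -0.951 -0.164 0.261
  outer loop
   vertex 0.8 3.2 4.6
   vertex 0.2 1.6 1.4
   vertex 1.2 1.2 4.8
  endloop
 endfacet
 facet normal 0.021 0.104 0.994
  outer loop
   vertex 0.8 3.2 4.6
   vertex 1.2 1.2 4.8
   vertex 4.4 4.4 4.4
  endloop
 endfacet
 facet normal 0.399 -0.332 -0.855
  outer loop
   vertex 3.6 2.6 2.6
   vertex 4.6 0.2 4.0
   vertex 0.2 1.6 1.4
  endloop
 endfacet
 facet normal 0.049 0.695 -0.717
  outer loop
   vertex 3.6 2.6 2.6
   vertex 0.2 1.6 1.4
   vertex 4.4 4.4 4.4
  endloop
 endfacet
 facet normal 0.875 0.087 -0.476
  outer loop
   vertex 3.6 2.6 2.6
   vertex 4.4 4.4 4.4
   vertex 4.6 0.2 4.0
  endloop
 endfacet
 facet normal -0.245 0.856 -0.455
  outer loop
   vertex 1.0 3.0 3.6
   vertex 4.4 4.4 4.4
   vertex 0.2 1.6 1.4
  endloop
 endfacet
 facet normal -0.589 0.761 -0.270
  outer loop
   vertex 1.0 3.0 3.6
   vertex 0.2 1.6 1.4
   vertex 0.8 3.2 4.6
  endloop
 endfacet
 facet normal -0.319 0.915 -0.247
  outer loop
   vertex 1.0 3.0 3.6
   vertex 0.8 3.2 4.6
   vertex 4.4 4.4 4.4
  endloop
 endfacet
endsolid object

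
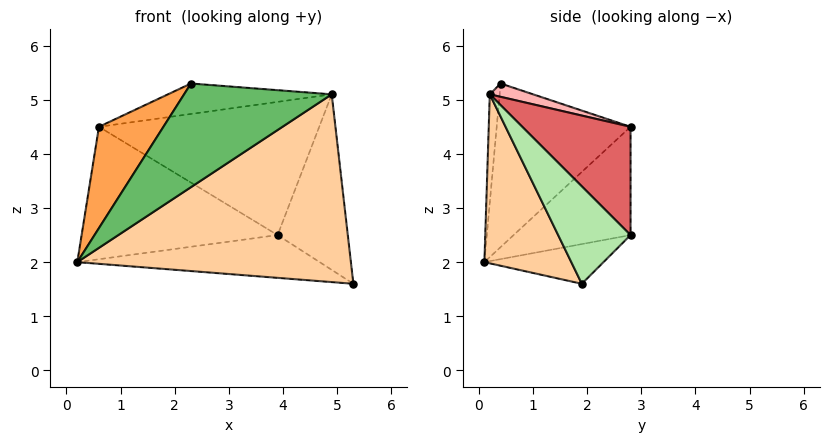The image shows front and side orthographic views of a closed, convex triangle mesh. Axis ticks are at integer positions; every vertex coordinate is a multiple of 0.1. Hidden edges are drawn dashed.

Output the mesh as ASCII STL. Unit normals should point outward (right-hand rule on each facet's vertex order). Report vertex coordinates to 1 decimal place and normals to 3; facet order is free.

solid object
 facet normal -0.235 0.479 -0.846
  outer loop
   vertex 3.9 2.8 2.5
   vertex 5.3 1.9 1.6
   vertex 0.2 0.1 2.0
  endloop
 endfacet
 facet normal -0.391 0.656 -0.646
  outer loop
   vertex 0.6 2.8 4.5
   vertex 3.9 2.8 2.5
   vertex 0.2 0.1 2.0
  endloop
 endfacet
 facet normal -0.768 -0.370 0.522
  outer loop
   vertex 0.6 2.8 4.5
   vertex 0.2 0.1 2.0
   vertex 2.3 0.4 5.3
  endloop
 endfacet
 facet normal 0.278 -0.876 -0.394
  outer loop
   vertex 4.9 0.2 5.1
   vertex 0.2 0.1 2.0
   vertex 5.3 1.9 1.6
  endloop
 endfacet
 facet normal -0.066 -0.989 0.132
  outer loop
   vertex 4.9 0.2 5.1
   vertex 2.3 0.4 5.3
   vertex 0.2 0.1 2.0
  endloop
 endfacet
 facet normal 0.662 0.642 0.387
  outer loop
   vertex 4.9 0.2 5.1
   vertex 5.3 1.9 1.6
   vertex 3.9 2.8 2.5
  endloop
 endfacet
 facet normal 0.357 0.726 0.588
  outer loop
   vertex 4.9 0.2 5.1
   vertex 3.9 2.8 2.5
   vertex 0.6 2.8 4.5
  endloop
 endfacet
 facet normal 0.100 0.378 0.921
  outer loop
   vertex 4.9 0.2 5.1
   vertex 0.6 2.8 4.5
   vertex 2.3 0.4 5.3
  endloop
 endfacet
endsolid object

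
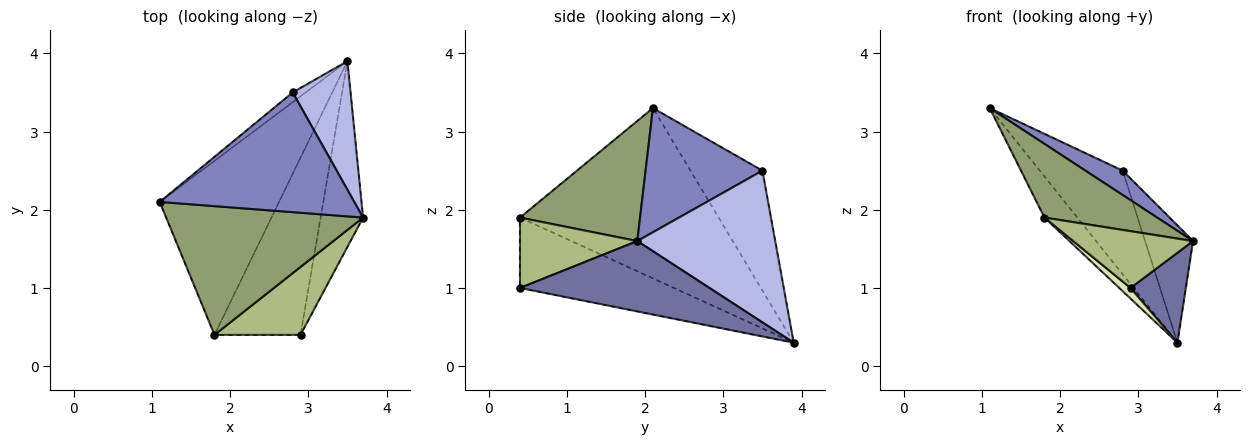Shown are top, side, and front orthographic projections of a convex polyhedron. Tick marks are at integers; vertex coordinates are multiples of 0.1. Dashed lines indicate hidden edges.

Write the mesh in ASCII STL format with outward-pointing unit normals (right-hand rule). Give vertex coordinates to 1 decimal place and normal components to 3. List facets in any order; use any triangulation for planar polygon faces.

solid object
 facet normal 0.831 -0.243 -0.501
  outer loop
   vertex 2.9 0.4 1.0
   vertex 3.5 3.9 0.3
   vertex 3.7 1.9 1.6
  endloop
 endfacet
 facet normal 0.530 -0.169 0.831
  outer loop
   vertex 2.8 3.5 2.5
   vertex 1.1 2.1 3.3
   vertex 3.7 1.9 1.6
  endloop
 endfacet
 facet normal -0.654 0.753 -0.071
  outer loop
   vertex 2.8 3.5 2.5
   vertex 3.5 3.9 0.3
   vertex 1.1 2.1 3.3
  endloop
 endfacet
 facet normal 0.889 0.309 0.339
  outer loop
   vertex 2.8 3.5 2.5
   vertex 3.7 1.9 1.6
   vertex 3.5 3.9 0.3
  endloop
 endfacet
 facet normal 0.468 -0.439 0.767
  outer loop
   vertex 1.8 0.4 1.9
   vertex 3.7 1.9 1.6
   vertex 1.1 2.1 3.3
  endloop
 endfacet
 facet normal 0.532 -0.543 0.650
  outer loop
   vertex 1.8 0.4 1.9
   vertex 2.9 0.4 1.0
   vertex 3.7 1.9 1.6
  endloop
 endfacet
 facet normal -0.812 0.134 -0.569
  outer loop
   vertex 1.8 0.4 1.9
   vertex 1.1 2.1 3.3
   vertex 3.5 3.9 0.3
  endloop
 endfacet
 facet normal -0.633 -0.046 -0.773
  outer loop
   vertex 1.8 0.4 1.9
   vertex 3.5 3.9 0.3
   vertex 2.9 0.4 1.0
  endloop
 endfacet
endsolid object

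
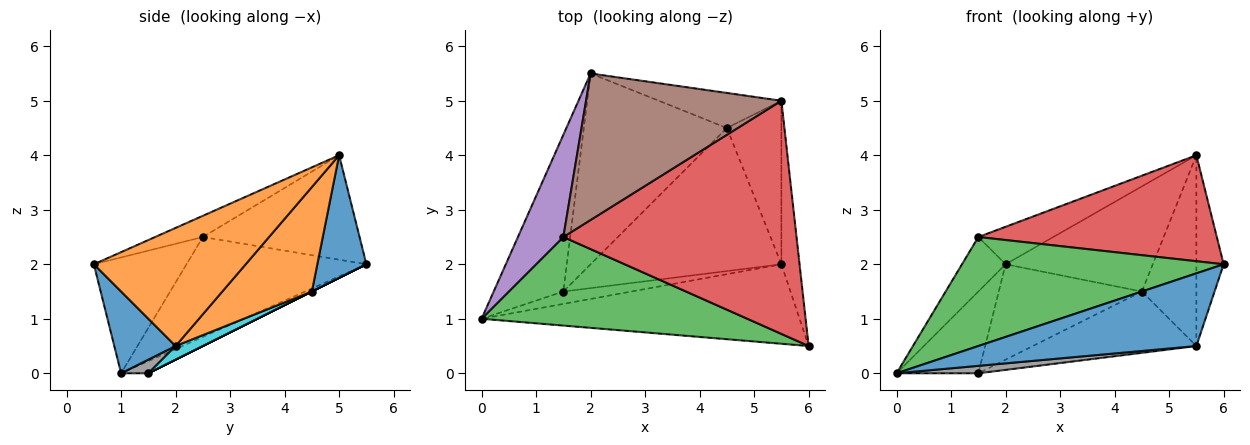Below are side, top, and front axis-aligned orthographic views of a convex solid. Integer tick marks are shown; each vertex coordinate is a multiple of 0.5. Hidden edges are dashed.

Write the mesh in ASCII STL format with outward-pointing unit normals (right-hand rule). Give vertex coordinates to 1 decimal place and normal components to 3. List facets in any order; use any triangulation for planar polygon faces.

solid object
 facet normal 0.186 -0.663 -0.725
  outer loop
   vertex 5.5 2.0 0.5
   vertex 6.0 0.5 2.0
   vertex 0.0 1.0 0.0
  endloop
 endfacet
 facet normal 0.973 0.175 -0.150
  outer loop
   vertex 5.5 2.0 0.5
   vertex 5.5 5.0 4.0
   vertex 6.0 0.5 2.0
  endloop
 endfacet
 facet normal -0.265 -0.748 0.608
  outer loop
   vertex 1.5 2.5 2.5
   vertex 0.0 1.0 0.0
   vertex 6.0 0.5 2.0
  endloop
 endfacet
 facet normal -0.082 -0.412 0.907
  outer loop
   vertex 1.5 2.5 2.5
   vertex 6.0 0.5 2.0
   vertex 5.5 5.0 4.0
  endloop
 endfacet
 facet normal -0.889 0.216 0.404
  outer loop
   vertex 1.5 2.5 2.5
   vertex 2.0 5.5 2.0
   vertex 0.0 1.0 0.0
  endloop
 endfacet
 facet normal -0.460 0.220 0.860
  outer loop
   vertex 1.5 2.5 2.5
   vertex 5.5 5.0 4.0
   vertex 2.0 5.5 2.0
  endloop
 endfacet
 facet normal -0.152 0.457 -0.876
  outer loop
   vertex 1.5 1.5 0.0
   vertex 0.0 1.0 0.0
   vertex 2.0 5.5 2.0
  endloop
 endfacet
 facet normal 0.169 -0.507 -0.845
  outer loop
   vertex 1.5 1.5 0.0
   vertex 5.5 2.0 0.5
   vertex 0.0 1.0 0.0
  endloop
 endfacet
 facet normal 0.000 0.447 -0.894
  outer loop
   vertex 4.5 4.5 1.5
   vertex 1.5 1.5 0.0
   vertex 2.0 5.5 2.0
  endloop
 endfacet
 facet normal 0.066 0.393 -0.917
  outer loop
   vertex 4.5 4.5 1.5
   vertex 5.5 2.0 0.5
   vertex 1.5 1.5 0.0
  endloop
 endfacet
 facet normal 0.302 0.905 -0.302
  outer loop
   vertex 4.5 4.5 1.5
   vertex 2.0 5.5 2.0
   vertex 5.5 5.0 4.0
  endloop
 endfacet
 facet normal 0.780 0.475 -0.407
  outer loop
   vertex 4.5 4.5 1.5
   vertex 5.5 5.0 4.0
   vertex 5.5 2.0 0.5
  endloop
 endfacet
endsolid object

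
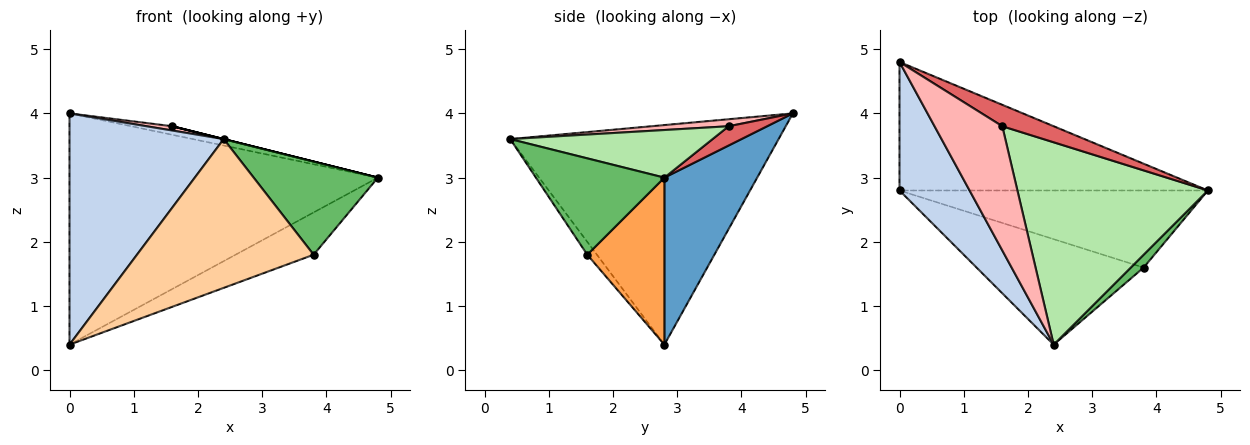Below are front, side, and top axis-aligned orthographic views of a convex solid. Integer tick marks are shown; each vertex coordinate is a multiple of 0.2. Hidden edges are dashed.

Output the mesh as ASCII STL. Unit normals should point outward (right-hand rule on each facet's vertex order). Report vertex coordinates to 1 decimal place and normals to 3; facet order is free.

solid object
 facet normal 0.254 0.845 -0.470
  outer loop
   vertex 0.0 4.8 4.0
   vertex 4.8 2.8 3.0
   vertex 0.0 2.8 0.4
  endloop
 endfacet
 facet normal -0.836 -0.480 0.267
  outer loop
   vertex 0.0 4.8 4.0
   vertex 0.0 2.8 0.4
   vertex 2.4 0.4 3.6
  endloop
 endfacet
 facet normal 0.429 0.434 -0.792
  outer loop
   vertex 3.8 1.6 1.8
   vertex 0.0 2.8 0.4
   vertex 4.8 2.8 3.0
  endloop
 endfacet
 facet normal -0.044 -0.815 -0.578
  outer loop
   vertex 3.8 1.6 1.8
   vertex 2.4 0.4 3.6
   vertex 0.0 2.8 0.4
  endloop
 endfacet
 facet normal 0.716 -0.692 0.095
  outer loop
   vertex 3.8 1.6 1.8
   vertex 4.8 2.8 3.0
   vertex 2.4 0.4 3.6
  endloop
 endfacet
 facet normal 0.243 0.000 0.970
  outer loop
   vertex 1.6 3.8 3.8
   vertex 2.4 0.4 3.6
   vertex 4.8 2.8 3.0
  endloop
 endfacet
 facet normal 0.329 0.351 0.877
  outer loop
   vertex 1.6 3.8 3.8
   vertex 4.8 2.8 3.0
   vertex 0.0 4.8 4.0
  endloop
 endfacet
 facet normal 0.103 -0.034 0.994
  outer loop
   vertex 1.6 3.8 3.8
   vertex 0.0 4.8 4.0
   vertex 2.4 0.4 3.6
  endloop
 endfacet
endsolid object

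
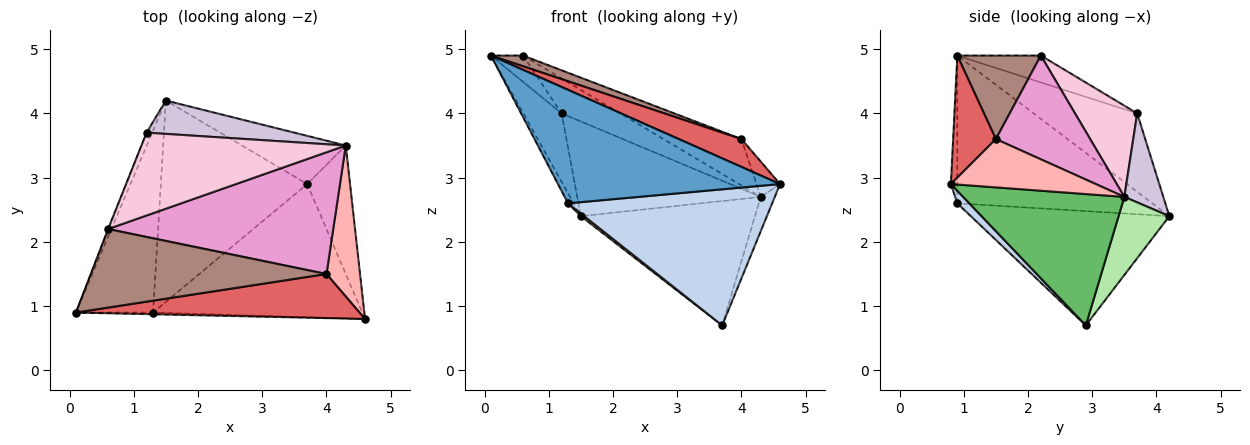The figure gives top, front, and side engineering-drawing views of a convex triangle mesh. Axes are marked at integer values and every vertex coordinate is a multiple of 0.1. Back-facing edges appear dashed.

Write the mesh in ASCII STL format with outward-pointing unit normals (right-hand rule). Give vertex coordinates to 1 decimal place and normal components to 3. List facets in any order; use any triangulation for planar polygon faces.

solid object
 facet normal -0.029 -0.999 -0.015
  outer loop
   vertex 1.3 0.9 2.6
   vertex 4.6 0.8 2.9
   vertex 0.1 0.9 4.9
  endloop
 endfacet
 facet normal 0.042 -0.714 -0.699
  outer loop
   vertex 1.3 0.9 2.6
   vertex 3.7 2.9 0.7
   vertex 4.6 0.8 2.9
  endloop
 endfacet
 facet normal -0.886 0.026 -0.462
  outer loop
   vertex 1.3 0.9 2.6
   vertex 0.1 0.9 4.9
   vertex 1.5 4.2 2.4
  endloop
 endfacet
 facet normal -0.615 -0.010 -0.788
  outer loop
   vertex 1.3 0.9 2.6
   vertex 1.5 4.2 2.4
   vertex 3.7 2.9 0.7
  endloop
 endfacet
 facet normal 0.947 0.082 -0.309
  outer loop
   vertex 4.3 3.5 2.7
   vertex 4.6 0.8 2.9
   vertex 3.7 2.9 0.7
  endloop
 endfacet
 facet normal 0.262 0.900 -0.349
  outer loop
   vertex 4.3 3.5 2.7
   vertex 3.7 2.9 0.7
   vertex 1.5 4.2 2.4
  endloop
 endfacet
 facet normal 0.342 -0.501 0.795
  outer loop
   vertex 4.0 1.5 3.6
   vertex 0.1 0.9 4.9
   vertex 4.6 0.8 2.9
  endloop
 endfacet
 facet normal 0.814 0.132 0.565
  outer loop
   vertex 4.0 1.5 3.6
   vertex 4.6 0.8 2.9
   vertex 4.3 3.5 2.7
  endloop
 endfacet
 facet normal -0.936 0.346 -0.067
  outer loop
   vertex 1.2 3.7 4.0
   vertex 1.5 4.2 2.4
   vertex 0.1 0.9 4.9
  endloop
 endfacet
 facet normal 0.196 0.925 0.326
  outer loop
   vertex 1.2 3.7 4.0
   vertex 4.3 3.5 2.7
   vertex 1.5 4.2 2.4
  endloop
 endfacet
 facet normal 0.331 -0.127 0.935
  outer loop
   vertex 0.6 2.2 4.9
   vertex 0.1 0.9 4.9
   vertex 4.0 1.5 3.6
  endloop
 endfacet
 facet normal -0.933 0.359 -0.024
  outer loop
   vertex 0.6 2.2 4.9
   vertex 1.2 3.7 4.0
   vertex 0.1 0.9 4.9
  endloop
 endfacet
 facet normal 0.395 0.327 0.858
  outer loop
   vertex 0.6 2.2 4.9
   vertex 4.0 1.5 3.6
   vertex 4.3 3.5 2.7
  endloop
 endfacet
 facet normal 0.381 0.359 0.852
  outer loop
   vertex 0.6 2.2 4.9
   vertex 4.3 3.5 2.7
   vertex 1.2 3.7 4.0
  endloop
 endfacet
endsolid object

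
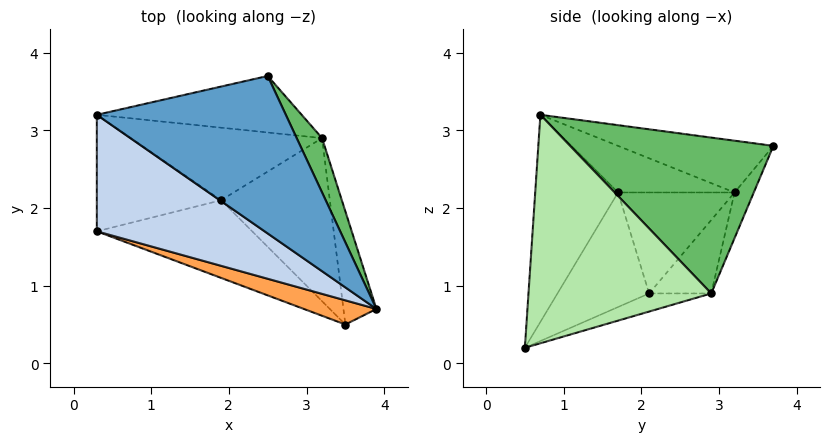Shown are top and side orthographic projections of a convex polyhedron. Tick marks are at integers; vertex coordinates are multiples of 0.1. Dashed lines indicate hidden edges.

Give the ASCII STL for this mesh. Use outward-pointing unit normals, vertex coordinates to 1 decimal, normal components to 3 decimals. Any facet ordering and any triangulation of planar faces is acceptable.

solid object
 facet normal -0.264 0.005 0.964
  outer loop
   vertex 2.5 3.7 2.8
   vertex 0.3 3.2 2.2
   vertex 3.9 0.7 3.2
  endloop
 endfacet
 facet normal -0.268 0.000 0.964
  outer loop
   vertex 0.3 1.7 2.2
   vertex 3.9 0.7 3.2
   vertex 0.3 3.2 2.2
  endloop
 endfacet
 facet normal -0.293 -0.951 0.102
  outer loop
   vertex 0.3 1.7 2.2
   vertex 3.5 0.5 0.2
   vertex 3.9 0.7 3.2
  endloop
 endfacet
 facet normal -0.092 0.905 -0.415
  outer loop
   vertex 3.2 2.9 0.9
   vertex 0.3 3.2 2.2
   vertex 2.5 3.7 2.8
  endloop
 endfacet
 facet normal 0.889 0.434 0.145
  outer loop
   vertex 3.2 2.9 0.9
   vertex 2.5 3.7 2.8
   vertex 3.9 0.7 3.2
  endloop
 endfacet
 facet normal 0.976 0.163 -0.141
  outer loop
   vertex 3.2 2.9 0.9
   vertex 3.9 0.7 3.2
   vertex 3.5 0.5 0.2
  endloop
 endfacet
 facet normal -0.310 0.503 -0.807
  outer loop
   vertex 1.9 2.1 0.9
   vertex 0.3 3.2 2.2
   vertex 3.2 2.9 0.9
  endloop
 endfacet
 facet normal -0.159 0.258 -0.953
  outer loop
   vertex 1.9 2.1 0.9
   vertex 3.2 2.9 0.9
   vertex 3.5 0.5 0.2
  endloop
 endfacet
 facet normal -0.631 0.000 -0.776
  outer loop
   vertex 1.9 2.1 0.9
   vertex 0.3 1.7 2.2
   vertex 0.3 3.2 2.2
  endloop
 endfacet
 facet normal -0.577 -0.235 -0.782
  outer loop
   vertex 1.9 2.1 0.9
   vertex 3.5 0.5 0.2
   vertex 0.3 1.7 2.2
  endloop
 endfacet
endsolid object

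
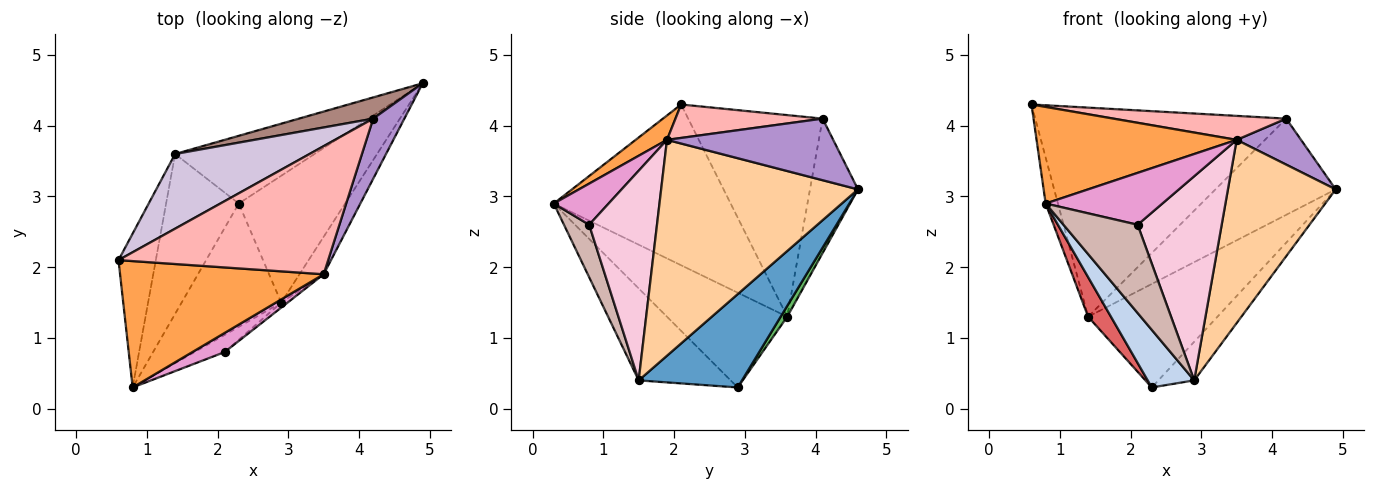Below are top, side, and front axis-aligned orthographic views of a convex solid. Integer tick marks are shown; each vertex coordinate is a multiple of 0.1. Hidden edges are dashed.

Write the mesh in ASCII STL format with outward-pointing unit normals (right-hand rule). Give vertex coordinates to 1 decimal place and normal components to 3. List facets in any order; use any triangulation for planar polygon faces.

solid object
 facet normal 0.643 0.223 -0.733
  outer loop
   vertex 2.9 1.5 0.4
   vertex 2.3 2.9 0.3
   vertex 4.9 4.6 3.1
  endloop
 endfacet
 facet normal -0.642 -0.325 -0.695
  outer loop
   vertex 2.9 1.5 0.4
   vertex 0.8 0.3 2.9
   vertex 2.3 2.9 0.3
  endloop
 endfacet
 facet normal 0.095 -0.605 0.791
  outer loop
   vertex 3.5 1.9 3.8
   vertex 0.6 2.1 4.3
   vertex 0.8 0.3 2.9
  endloop
 endfacet
 facet normal 0.873 -0.478 -0.098
  outer loop
   vertex 3.5 1.9 3.8
   vertex 2.9 1.5 0.4
   vertex 4.9 4.6 3.1
  endloop
 endfacet
 facet normal 0.042 0.836 -0.547
  outer loop
   vertex 1.4 3.6 1.3
   vertex 4.9 4.6 3.1
   vertex 2.3 2.9 0.3
  endloop
 endfacet
 facet normal -0.972 0.067 -0.225
  outer loop
   vertex 1.4 3.6 1.3
   vertex 0.8 0.3 2.9
   vertex 0.6 2.1 4.3
  endloop
 endfacet
 facet normal -0.785 -0.149 -0.602
  outer loop
   vertex 1.4 3.6 1.3
   vertex 2.3 2.9 0.3
   vertex 0.8 0.3 2.9
  endloop
 endfacet
 facet normal 0.155 -0.182 0.971
  outer loop
   vertex 4.2 4.1 4.1
   vertex 0.6 2.1 4.3
   vertex 3.5 1.9 3.8
  endloop
 endfacet
 facet normal 0.843 -0.327 0.427
  outer loop
   vertex 4.2 4.1 4.1
   vertex 3.5 1.9 3.8
   vertex 4.9 4.6 3.1
  endloop
 endfacet
 facet normal -0.450 0.841 0.300
  outer loop
   vertex 4.2 4.1 4.1
   vertex 1.4 3.6 1.3
   vertex 0.6 2.1 4.3
  endloop
 endfacet
 facet normal -0.363 0.910 0.201
  outer loop
   vertex 4.2 4.1 4.1
   vertex 4.9 4.6 3.1
   vertex 1.4 3.6 1.3
  endloop
 endfacet
 facet normal 0.316 -0.931 -0.181
  outer loop
   vertex 2.1 0.8 2.6
   vertex 0.8 0.3 2.9
   vertex 2.9 1.5 0.4
  endloop
 endfacet
 facet normal 0.403 -0.859 0.317
  outer loop
   vertex 2.1 0.8 2.6
   vertex 3.5 1.9 3.8
   vertex 0.8 0.3 2.9
  endloop
 endfacet
 facet normal 0.628 -0.778 -0.019
  outer loop
   vertex 2.1 0.8 2.6
   vertex 2.9 1.5 0.4
   vertex 3.5 1.9 3.8
  endloop
 endfacet
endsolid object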